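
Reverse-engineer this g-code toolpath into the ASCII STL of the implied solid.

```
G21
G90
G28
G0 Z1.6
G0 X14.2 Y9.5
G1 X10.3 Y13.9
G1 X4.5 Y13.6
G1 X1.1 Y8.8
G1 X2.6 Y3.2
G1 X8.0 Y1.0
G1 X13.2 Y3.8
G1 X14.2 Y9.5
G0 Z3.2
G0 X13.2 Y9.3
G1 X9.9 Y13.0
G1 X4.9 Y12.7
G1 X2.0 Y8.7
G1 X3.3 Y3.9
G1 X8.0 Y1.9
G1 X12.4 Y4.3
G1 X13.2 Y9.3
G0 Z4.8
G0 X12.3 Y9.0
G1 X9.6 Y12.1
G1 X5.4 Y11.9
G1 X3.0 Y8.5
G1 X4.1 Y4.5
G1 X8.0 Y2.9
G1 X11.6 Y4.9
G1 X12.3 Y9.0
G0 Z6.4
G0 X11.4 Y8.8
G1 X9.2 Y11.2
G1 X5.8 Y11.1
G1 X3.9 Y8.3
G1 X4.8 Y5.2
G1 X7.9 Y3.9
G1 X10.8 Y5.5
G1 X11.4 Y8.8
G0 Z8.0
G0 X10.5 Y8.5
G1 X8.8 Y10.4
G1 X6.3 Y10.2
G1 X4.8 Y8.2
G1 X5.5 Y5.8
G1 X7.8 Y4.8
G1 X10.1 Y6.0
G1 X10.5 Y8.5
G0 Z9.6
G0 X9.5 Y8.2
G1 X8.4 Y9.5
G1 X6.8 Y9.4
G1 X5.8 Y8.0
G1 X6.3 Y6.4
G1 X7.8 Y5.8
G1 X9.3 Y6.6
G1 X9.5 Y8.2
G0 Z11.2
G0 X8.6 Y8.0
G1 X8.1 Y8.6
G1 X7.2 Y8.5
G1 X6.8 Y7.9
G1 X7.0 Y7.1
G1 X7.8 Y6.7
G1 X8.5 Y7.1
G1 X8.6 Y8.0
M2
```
solid part
  facet normal 0.0000 0.0000 -1.0000
    outer loop
      vertex 4.0 14.4 0.0
      vertex 10.7 14.8 0.0
      vertex 15.1 9.8 0.0
    endloop
  endfacet
  facet normal 0.0000 0.0000 -1.0000
    outer loop
      vertex 0.1 9.0 0.0
      vertex 4.0 14.4 0.0
      vertex 15.1 9.8 0.0
    endloop
  endfacet
  facet normal 0.0000 0.0000 -1.0000
    outer loop
      vertex 1.9 2.6 0.0
      vertex 0.1 9.0 0.0
      vertex 15.1 9.8 0.0
    endloop
  endfacet
  facet normal 0.0000 0.0000 -1.0000
    outer loop
      vertex 8.1 0.0 0.0
      vertex 1.9 2.6 0.0
      vertex 15.1 9.8 0.0
    endloop
  endfacet
  facet normal 0.0000 0.0000 -1.0000
    outer loop
      vertex 14.0 3.2 0.0
      vertex 8.1 0.0 0.0
      vertex 15.1 9.8 0.0
    endloop
  endfacet
  facet normal 0.6599 0.5807 0.4768
    outer loop
      vertex 15.1 9.8 0.0
      vertex 10.7 14.8 0.0
      vertex 7.7 7.7 12.8
    endloop
  endfacet
  facet normal -0.0524 0.8784 0.4750
    outer loop
      vertex 10.7 14.8 0.0
      vertex 4.0 14.4 0.0
      vertex 7.7 7.7 12.8
    endloop
  endfacet
  facet normal -0.7131 0.5150 0.4757
    outer loop
      vertex 4.0 14.4 0.0
      vertex 0.1 9.0 0.0
      vertex 7.7 7.7 12.8
    endloop
  endfacet
  facet normal -0.8456 -0.2378 0.4779
    outer loop
      vertex 0.1 9.0 0.0
      vertex 1.9 2.6 0.0
      vertex 7.7 7.7 12.8
    endloop
  endfacet
  facet normal -0.3399 -0.8105 0.4770
    outer loop
      vertex 1.9 2.6 0.0
      vertex 8.1 0.0 0.0
      vertex 7.7 7.7 12.8
    endloop
  endfacet
  facet normal 0.4189 -0.7723 0.4777
    outer loop
      vertex 8.1 0.0 0.0
      vertex 14.0 3.2 0.0
      vertex 7.7 7.7 12.8
    endloop
  endfacet
  facet normal 0.8667 -0.1445 0.4774
    outer loop
      vertex 14.0 3.2 0.0
      vertex 15.1 9.8 0.0
      vertex 7.7 7.7 12.8
    endloop
  endfacet
endsolid part

The G0 Z moves step by Δz≈1.6 mm. The G1 loops shrink linearly with z, so the solid tapers from its base footprint up to z≈12.8. Closing with a flat bottom cap and the tapered top and triangulating gives 12 facets — a regular 7-sided pyramid, base circumscribed radius ≈ 7.7 mm, apex at z ≈ 12.8 mm.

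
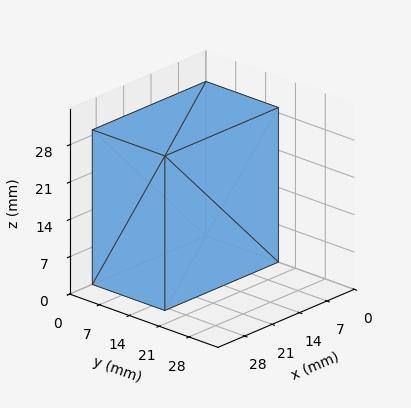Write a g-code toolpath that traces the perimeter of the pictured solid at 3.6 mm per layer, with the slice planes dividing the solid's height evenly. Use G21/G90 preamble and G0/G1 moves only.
Reading the render: the shape is a rectangular box, roughly 29 × 17 mm footprint and 29 mm tall (dimensions read to the nearest mm from the axis ticks). For the g-code, the solid's height is divided into equal slices at the stated Δz and each level perimeter traced with G1 moves after a G0 lift.

; perimeter-only toolpath
G21 ; units = mm
G90 ; absolute positioning
G28 ; home
; layer 1
G0 Z3.6
G0 X0.0 Y0.0
G1 X29.0 Y0.0
G1 X29.0 Y17.0
G1 X0.0 Y17.0
G1 X0.0 Y0.0
; layer 2
G0 Z7.2
G0 X0.0 Y0.0
G1 X29.0 Y0.0
G1 X29.0 Y17.0
G1 X0.0 Y17.0
G1 X0.0 Y0.0
; layer 3
G0 Z10.9
G0 X0.0 Y0.0
G1 X29.0 Y0.0
G1 X29.0 Y17.0
G1 X0.0 Y17.0
G1 X0.0 Y0.0
; layer 4
G0 Z14.5
G0 X0.0 Y0.0
G1 X29.0 Y0.0
G1 X29.0 Y17.0
G1 X0.0 Y17.0
G1 X0.0 Y0.0
; layer 5
G0 Z18.1
G0 X0.0 Y0.0
G1 X29.0 Y0.0
G1 X29.0 Y17.0
G1 X0.0 Y17.0
G1 X0.0 Y0.0
; layer 6
G0 Z21.8
G0 X0.0 Y0.0
G1 X29.0 Y0.0
G1 X29.0 Y17.0
G1 X0.0 Y17.0
G1 X0.0 Y0.0
; layer 7
G0 Z25.4
G0 X0.0 Y0.0
G1 X29.0 Y0.0
G1 X29.0 Y17.0
G1 X0.0 Y17.0
G1 X0.0 Y0.0
; layer 8
G0 Z29.0
G0 X0.0 Y0.0
G1 X29.0 Y0.0
G1 X29.0 Y17.0
G1 X0.0 Y17.0
G1 X0.0 Y0.0
M2 ; end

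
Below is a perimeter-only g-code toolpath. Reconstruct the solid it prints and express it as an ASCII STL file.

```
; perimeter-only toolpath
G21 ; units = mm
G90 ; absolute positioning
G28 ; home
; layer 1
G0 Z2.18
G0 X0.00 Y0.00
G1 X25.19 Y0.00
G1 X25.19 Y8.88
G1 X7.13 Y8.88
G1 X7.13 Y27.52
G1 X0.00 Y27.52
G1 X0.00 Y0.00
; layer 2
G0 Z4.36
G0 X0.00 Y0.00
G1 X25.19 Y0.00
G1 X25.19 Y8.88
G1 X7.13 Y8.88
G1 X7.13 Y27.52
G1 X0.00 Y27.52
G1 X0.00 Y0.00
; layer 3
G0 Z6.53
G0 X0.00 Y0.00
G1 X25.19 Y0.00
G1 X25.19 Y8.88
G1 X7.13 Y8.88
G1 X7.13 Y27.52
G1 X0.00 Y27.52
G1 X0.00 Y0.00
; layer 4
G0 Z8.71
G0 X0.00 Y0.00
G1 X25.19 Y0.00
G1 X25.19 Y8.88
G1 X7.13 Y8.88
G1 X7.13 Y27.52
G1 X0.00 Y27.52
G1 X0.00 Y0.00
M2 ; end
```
solid part
  facet normal 0.0000 0.0000 -1.0000
    outer loop
      vertex 25.19 8.88 0.00
      vertex 25.19 0.00 0.00
      vertex 0.00 0.00 0.00
    endloop
  endfacet
  facet normal 0.0000 0.0000 -1.0000
    outer loop
      vertex 7.13 8.88 0.00
      vertex 25.19 8.88 0.00
      vertex 0.00 0.00 0.00
    endloop
  endfacet
  facet normal 0.0000 0.0000 -1.0000
    outer loop
      vertex 7.13 27.52 0.00
      vertex 7.13 8.88 0.00
      vertex 0.00 0.00 0.00
    endloop
  endfacet
  facet normal 0.0000 0.0000 -1.0000
    outer loop
      vertex 0.00 27.52 0.00
      vertex 7.13 27.52 0.00
      vertex 0.00 0.00 0.00
    endloop
  endfacet
  facet normal 0.0000 0.0000 1.0000
    outer loop
      vertex 0.00 0.00 8.71
      vertex 25.19 0.00 8.71
      vertex 25.19 8.88 8.71
    endloop
  endfacet
  facet normal 0.0000 0.0000 1.0000
    outer loop
      vertex 0.00 0.00 8.71
      vertex 25.19 8.88 8.71
      vertex 7.13 8.88 8.71
    endloop
  endfacet
  facet normal 0.0000 0.0000 1.0000
    outer loop
      vertex 0.00 0.00 8.71
      vertex 7.13 8.88 8.71
      vertex 7.13 27.52 8.71
    endloop
  endfacet
  facet normal 0.0000 0.0000 1.0000
    outer loop
      vertex 0.00 0.00 8.71
      vertex 7.13 27.52 8.71
      vertex 0.00 27.52 8.71
    endloop
  endfacet
  facet normal 0.0000 -1.0000 0.0000
    outer loop
      vertex 0.00 0.00 0.00
      vertex 25.19 0.00 0.00
      vertex 25.19 0.00 8.71
    endloop
  endfacet
  facet normal 0.0000 -1.0000 0.0000
    outer loop
      vertex 0.00 0.00 0.00
      vertex 25.19 0.00 8.71
      vertex 0.00 0.00 8.71
    endloop
  endfacet
  facet normal 1.0000 0.0000 0.0000
    outer loop
      vertex 25.19 0.00 0.00
      vertex 25.19 8.88 0.00
      vertex 25.19 8.88 8.71
    endloop
  endfacet
  facet normal 1.0000 0.0000 0.0000
    outer loop
      vertex 25.19 0.00 0.00
      vertex 25.19 8.88 8.71
      vertex 25.19 0.00 8.71
    endloop
  endfacet
  facet normal 0.0000 1.0000 0.0000
    outer loop
      vertex 25.19 8.88 0.00
      vertex 7.13 8.88 0.00
      vertex 7.13 8.88 8.71
    endloop
  endfacet
  facet normal 0.0000 1.0000 0.0000
    outer loop
      vertex 25.19 8.88 0.00
      vertex 7.13 8.88 8.71
      vertex 25.19 8.88 8.71
    endloop
  endfacet
  facet normal 1.0000 0.0000 0.0000
    outer loop
      vertex 7.13 8.88 0.00
      vertex 7.13 27.52 0.00
      vertex 7.13 27.52 8.71
    endloop
  endfacet
  facet normal 1.0000 0.0000 0.0000
    outer loop
      vertex 7.13 8.88 0.00
      vertex 7.13 27.52 8.71
      vertex 7.13 8.88 8.71
    endloop
  endfacet
  facet normal 0.0000 1.0000 0.0000
    outer loop
      vertex 7.13 27.52 0.00
      vertex 0.00 27.52 0.00
      vertex 0.00 27.52 8.71
    endloop
  endfacet
  facet normal 0.0000 1.0000 0.0000
    outer loop
      vertex 7.13 27.52 0.00
      vertex 0.00 27.52 8.71
      vertex 7.13 27.52 8.71
    endloop
  endfacet
  facet normal -1.0000 0.0000 0.0000
    outer loop
      vertex 0.00 27.52 0.00
      vertex 0.00 0.00 0.00
      vertex 0.00 0.00 8.71
    endloop
  endfacet
  facet normal -1.0000 0.0000 0.0000
    outer loop
      vertex 0.00 27.52 0.00
      vertex 0.00 0.00 8.71
      vertex 0.00 27.52 8.71
    endloop
  endfacet
endsolid part

The G0 Z moves step by Δz≈2.18 mm. Every layer's G1 loop is the same polygon, so the solid is a straight extrusion of it from z=0 to z≈8.71. Closing with flat bottom and top caps and triangulating gives 20 facets — an L-shaped prism: outer 25.2 × 27.5 mm, arm thicknesses ≈ 8.88 mm (horizontal) and 7.13 mm (vertical), extruded 8.71 mm in z.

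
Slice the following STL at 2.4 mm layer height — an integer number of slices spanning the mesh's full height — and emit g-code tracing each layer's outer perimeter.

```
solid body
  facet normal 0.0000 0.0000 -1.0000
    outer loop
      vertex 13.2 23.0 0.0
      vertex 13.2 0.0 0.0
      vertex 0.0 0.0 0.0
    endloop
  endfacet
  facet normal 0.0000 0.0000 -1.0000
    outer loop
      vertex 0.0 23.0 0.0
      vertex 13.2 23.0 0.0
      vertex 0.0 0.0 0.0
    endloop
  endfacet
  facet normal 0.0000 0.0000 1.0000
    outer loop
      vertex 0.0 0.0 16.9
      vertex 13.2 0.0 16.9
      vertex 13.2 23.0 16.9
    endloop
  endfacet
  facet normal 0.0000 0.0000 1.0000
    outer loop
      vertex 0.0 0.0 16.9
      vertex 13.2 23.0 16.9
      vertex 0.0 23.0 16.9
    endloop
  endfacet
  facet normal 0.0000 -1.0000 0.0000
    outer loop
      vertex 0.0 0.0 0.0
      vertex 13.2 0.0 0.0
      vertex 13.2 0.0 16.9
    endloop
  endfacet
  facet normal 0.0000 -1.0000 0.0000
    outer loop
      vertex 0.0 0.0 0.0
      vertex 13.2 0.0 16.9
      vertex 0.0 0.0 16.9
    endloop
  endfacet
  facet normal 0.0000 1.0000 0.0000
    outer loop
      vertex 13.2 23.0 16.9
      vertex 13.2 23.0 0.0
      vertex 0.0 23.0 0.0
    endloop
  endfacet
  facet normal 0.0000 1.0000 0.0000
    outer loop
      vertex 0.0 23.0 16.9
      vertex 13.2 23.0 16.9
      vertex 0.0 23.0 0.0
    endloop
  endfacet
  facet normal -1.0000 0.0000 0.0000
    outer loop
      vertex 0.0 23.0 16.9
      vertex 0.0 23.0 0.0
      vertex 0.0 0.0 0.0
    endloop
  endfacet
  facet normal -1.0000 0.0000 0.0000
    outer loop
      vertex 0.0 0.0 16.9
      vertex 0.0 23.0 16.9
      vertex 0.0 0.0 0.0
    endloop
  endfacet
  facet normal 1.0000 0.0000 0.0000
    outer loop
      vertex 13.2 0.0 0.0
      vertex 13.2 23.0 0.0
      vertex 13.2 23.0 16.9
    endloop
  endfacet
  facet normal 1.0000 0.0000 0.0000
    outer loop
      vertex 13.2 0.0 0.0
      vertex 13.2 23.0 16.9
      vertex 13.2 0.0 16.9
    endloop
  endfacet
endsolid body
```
; perimeter-only toolpath
G21 ; units = mm
G90 ; absolute positioning
G28 ; home
; layer 1
G0 Z2.4
G0 X0.0 Y0.0
G1 X13.2 Y0.0
G1 X13.2 Y23.0
G1 X0.0 Y23.0
G1 X0.0 Y0.0
; layer 2
G0 Z4.8
G0 X0.0 Y0.0
G1 X13.2 Y0.0
G1 X13.2 Y23.0
G1 X0.0 Y23.0
G1 X0.0 Y0.0
; layer 3
G0 Z7.2
G0 X0.0 Y0.0
G1 X13.2 Y0.0
G1 X13.2 Y23.0
G1 X0.0 Y23.0
G1 X0.0 Y0.0
; layer 4
G0 Z9.7
G0 X0.0 Y0.0
G1 X13.2 Y0.0
G1 X13.2 Y23.0
G1 X0.0 Y23.0
G1 X0.0 Y0.0
; layer 5
G0 Z12.1
G0 X0.0 Y0.0
G1 X13.2 Y0.0
G1 X13.2 Y23.0
G1 X0.0 Y23.0
G1 X0.0 Y0.0
; layer 6
G0 Z14.5
G0 X0.0 Y0.0
G1 X13.2 Y0.0
G1 X13.2 Y23.0
G1 X0.0 Y23.0
G1 X0.0 Y0.0
; layer 7
G0 Z16.9
G0 X0.0 Y0.0
G1 X13.2 Y0.0
G1 X13.2 Y23.0
G1 X0.0 Y23.0
G1 X0.0 Y0.0
M2 ; end

The solid is a rectangular box, roughly 13.2 × 23 mm footprint and 16.9 mm tall. Slicing at Δz = 2.4 mm — 7 equal slices spanning the solid's height, so layer i sits at z = i·h/7 — gives 7 non-empty perimeters. Each is a 4-segment closed polygon; G0 lifts to the layer z and rapids to the start vertex, then G1 traces the edges.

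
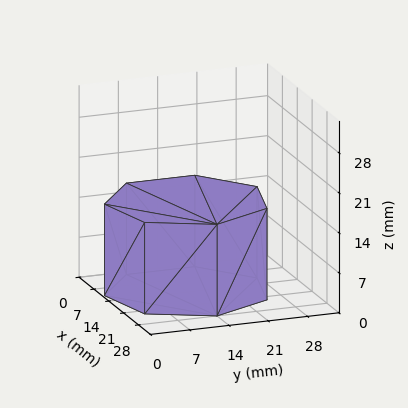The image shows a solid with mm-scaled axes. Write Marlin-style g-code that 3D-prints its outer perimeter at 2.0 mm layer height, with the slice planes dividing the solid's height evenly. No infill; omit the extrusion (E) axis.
Reading the render: the shape is a regular 7-sided prism (a cylinder approximated with 7 flat sides), circumscribed radius ≈ 14 mm, height ≈ 16 mm (dimensions read to the nearest mm from the axis ticks). For the g-code, the solid's height is divided into equal slices at the stated Δz and each level perimeter traced with G1 moves after a G0 lift.

; perimeter-only toolpath
G21 ; units = mm
G90 ; absolute positioning
G28 ; home
; layer 1
G0 Z2.0
G0 X28.0 Y14.0
G1 X22.7 Y24.9
G1 X10.9 Y27.6
G1 X1.4 Y20.1
G1 X1.4 Y7.9
G1 X10.9 Y0.4
G1 X22.7 Y3.1
G1 X28.0 Y14.0
; layer 2
G0 Z4.0
G0 X28.0 Y14.0
G1 X22.7 Y24.9
G1 X10.9 Y27.6
G1 X1.4 Y20.1
G1 X1.4 Y7.9
G1 X10.9 Y0.4
G1 X22.7 Y3.1
G1 X28.0 Y14.0
; layer 3
G0 Z6.0
G0 X28.0 Y14.0
G1 X22.7 Y24.9
G1 X10.9 Y27.6
G1 X1.4 Y20.1
G1 X1.4 Y7.9
G1 X10.9 Y0.4
G1 X22.7 Y3.1
G1 X28.0 Y14.0
; layer 4
G0 Z8.0
G0 X28.0 Y14.0
G1 X22.7 Y24.9
G1 X10.9 Y27.6
G1 X1.4 Y20.1
G1 X1.4 Y7.9
G1 X10.9 Y0.4
G1 X22.7 Y3.1
G1 X28.0 Y14.0
; layer 5
G0 Z10.0
G0 X28.0 Y14.0
G1 X22.7 Y24.9
G1 X10.9 Y27.6
G1 X1.4 Y20.1
G1 X1.4 Y7.9
G1 X10.9 Y0.4
G1 X22.7 Y3.1
G1 X28.0 Y14.0
; layer 6
G0 Z12.0
G0 X28.0 Y14.0
G1 X22.7 Y24.9
G1 X10.9 Y27.6
G1 X1.4 Y20.1
G1 X1.4 Y7.9
G1 X10.9 Y0.4
G1 X22.7 Y3.1
G1 X28.0 Y14.0
; layer 7
G0 Z14.0
G0 X28.0 Y14.0
G1 X22.7 Y24.9
G1 X10.9 Y27.6
G1 X1.4 Y20.1
G1 X1.4 Y7.9
G1 X10.9 Y0.4
G1 X22.7 Y3.1
G1 X28.0 Y14.0
; layer 8
G0 Z16.0
G0 X28.0 Y14.0
G1 X22.7 Y24.9
G1 X10.9 Y27.6
G1 X1.4 Y20.1
G1 X1.4 Y7.9
G1 X10.9 Y0.4
G1 X22.7 Y3.1
G1 X28.0 Y14.0
M2 ; end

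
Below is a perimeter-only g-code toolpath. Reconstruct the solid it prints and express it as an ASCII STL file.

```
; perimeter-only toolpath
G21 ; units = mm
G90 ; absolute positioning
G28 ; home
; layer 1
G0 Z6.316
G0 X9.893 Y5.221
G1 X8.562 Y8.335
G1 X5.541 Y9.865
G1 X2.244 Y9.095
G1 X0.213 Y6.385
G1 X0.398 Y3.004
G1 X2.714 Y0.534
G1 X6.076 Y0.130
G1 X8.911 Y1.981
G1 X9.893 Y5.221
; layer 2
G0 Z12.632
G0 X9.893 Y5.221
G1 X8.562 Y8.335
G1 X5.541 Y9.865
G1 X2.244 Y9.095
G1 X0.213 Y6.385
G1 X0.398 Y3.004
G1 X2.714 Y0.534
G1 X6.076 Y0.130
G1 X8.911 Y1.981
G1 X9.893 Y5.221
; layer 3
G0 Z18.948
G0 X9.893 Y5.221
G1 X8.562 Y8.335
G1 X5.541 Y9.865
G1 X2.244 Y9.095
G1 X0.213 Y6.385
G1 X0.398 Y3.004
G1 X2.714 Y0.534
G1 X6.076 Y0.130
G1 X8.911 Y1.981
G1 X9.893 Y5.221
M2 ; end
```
solid part
  facet normal 0.0000 0.0000 -1.0000
    outer loop
      vertex 5.541 9.865 0.000
      vertex 8.562 8.335 0.000
      vertex 9.893 5.221 0.000
    endloop
  endfacet
  facet normal 0.0000 0.0000 -1.0000
    outer loop
      vertex 2.244 9.095 0.000
      vertex 5.541 9.865 0.000
      vertex 9.893 5.221 0.000
    endloop
  endfacet
  facet normal 0.0000 0.0000 -1.0000
    outer loop
      vertex 0.213 6.385 0.000
      vertex 2.244 9.095 0.000
      vertex 9.893 5.221 0.000
    endloop
  endfacet
  facet normal 0.0000 0.0000 -1.0000
    outer loop
      vertex 0.398 3.004 0.000
      vertex 0.213 6.385 0.000
      vertex 9.893 5.221 0.000
    endloop
  endfacet
  facet normal 0.0000 0.0000 -1.0000
    outer loop
      vertex 2.714 0.534 0.000
      vertex 0.398 3.004 0.000
      vertex 9.893 5.221 0.000
    endloop
  endfacet
  facet normal 0.0000 0.0000 -1.0000
    outer loop
      vertex 6.076 0.130 0.000
      vertex 2.714 0.534 0.000
      vertex 9.893 5.221 0.000
    endloop
  endfacet
  facet normal 0.0000 0.0000 -1.0000
    outer loop
      vertex 8.911 1.981 0.000
      vertex 6.076 0.130 0.000
      vertex 9.893 5.221 0.000
    endloop
  endfacet
  facet normal 0.0000 0.0000 1.0000
    outer loop
      vertex 9.893 5.221 18.948
      vertex 8.562 8.335 18.948
      vertex 5.541 9.865 18.948
    endloop
  endfacet
  facet normal 0.0000 0.0000 1.0000
    outer loop
      vertex 9.893 5.221 18.948
      vertex 5.541 9.865 18.948
      vertex 2.244 9.095 18.948
    endloop
  endfacet
  facet normal 0.0000 0.0000 1.0000
    outer loop
      vertex 9.893 5.221 18.948
      vertex 2.244 9.095 18.948
      vertex 0.213 6.385 18.948
    endloop
  endfacet
  facet normal 0.0000 0.0000 1.0000
    outer loop
      vertex 9.893 5.221 18.948
      vertex 0.213 6.385 18.948
      vertex 0.398 3.004 18.948
    endloop
  endfacet
  facet normal 0.0000 0.0000 1.0000
    outer loop
      vertex 9.893 5.221 18.948
      vertex 0.398 3.004 18.948
      vertex 2.714 0.534 18.948
    endloop
  endfacet
  facet normal 0.0000 0.0000 1.0000
    outer loop
      vertex 9.893 5.221 18.948
      vertex 2.714 0.534 18.948
      vertex 6.076 0.130 18.948
    endloop
  endfacet
  facet normal 0.0000 0.0000 1.0000
    outer loop
      vertex 9.893 5.221 18.948
      vertex 6.076 0.130 18.948
      vertex 8.911 1.981 18.948
    endloop
  endfacet
  facet normal 0.9195 0.3930 0.0000
    outer loop
      vertex 9.893 5.221 0.000
      vertex 8.562 8.335 0.000
      vertex 8.562 8.335 18.948
    endloop
  endfacet
  facet normal 0.9195 0.3930 0.0000
    outer loop
      vertex 9.893 5.221 0.000
      vertex 8.562 8.335 18.948
      vertex 9.893 5.221 18.948
    endloop
  endfacet
  facet normal 0.4518 0.8921 0.0000
    outer loop
      vertex 8.562 8.335 0.000
      vertex 5.541 9.865 0.000
      vertex 5.541 9.865 18.948
    endloop
  endfacet
  facet normal 0.4518 0.8921 0.0000
    outer loop
      vertex 8.562 8.335 0.000
      vertex 5.541 9.865 18.948
      vertex 8.562 8.335 18.948
    endloop
  endfacet
  facet normal -0.2274 0.9738 0.0000
    outer loop
      vertex 5.541 9.865 0.000
      vertex 2.244 9.095 0.000
      vertex 2.244 9.095 18.948
    endloop
  endfacet
  facet normal -0.2274 0.9738 0.0000
    outer loop
      vertex 5.541 9.865 0.000
      vertex 2.244 9.095 18.948
      vertex 5.541 9.865 18.948
    endloop
  endfacet
  facet normal -0.8002 0.5997 0.0000
    outer loop
      vertex 2.244 9.095 0.000
      vertex 0.213 6.385 0.000
      vertex 0.213 6.385 18.948
    endloop
  endfacet
  facet normal -0.8002 0.5997 0.0000
    outer loop
      vertex 2.244 9.095 0.000
      vertex 0.213 6.385 18.948
      vertex 2.244 9.095 18.948
    endloop
  endfacet
  facet normal -0.9985 -0.0546 0.0000
    outer loop
      vertex 0.213 6.385 0.000
      vertex 0.398 3.004 0.000
      vertex 0.398 3.004 18.948
    endloop
  endfacet
  facet normal -0.9985 -0.0546 0.0000
    outer loop
      vertex 0.213 6.385 0.000
      vertex 0.398 3.004 18.948
      vertex 0.213 6.385 18.948
    endloop
  endfacet
  facet normal -0.7295 -0.6840 0.0000
    outer loop
      vertex 0.398 3.004 0.000
      vertex 2.714 0.534 0.000
      vertex 2.714 0.534 18.948
    endloop
  endfacet
  facet normal -0.7295 -0.6840 0.0000
    outer loop
      vertex 0.398 3.004 0.000
      vertex 2.714 0.534 18.948
      vertex 0.398 3.004 18.948
    endloop
  endfacet
  facet normal -0.1193 -0.9929 0.0000
    outer loop
      vertex 2.714 0.534 0.000
      vertex 6.076 0.130 0.000
      vertex 6.076 0.130 18.948
    endloop
  endfacet
  facet normal -0.1193 -0.9929 0.0000
    outer loop
      vertex 2.714 0.534 0.000
      vertex 6.076 0.130 18.948
      vertex 2.714 0.534 18.948
    endloop
  endfacet
  facet normal 0.5467 -0.8373 0.0000
    outer loop
      vertex 6.076 0.130 0.000
      vertex 8.911 1.981 0.000
      vertex 8.911 1.981 18.948
    endloop
  endfacet
  facet normal 0.5467 -0.8373 0.0000
    outer loop
      vertex 6.076 0.130 0.000
      vertex 8.911 1.981 18.948
      vertex 6.076 0.130 18.948
    endloop
  endfacet
  facet normal 0.9570 -0.2901 0.0000
    outer loop
      vertex 8.911 1.981 0.000
      vertex 9.893 5.221 0.000
      vertex 9.893 5.221 18.948
    endloop
  endfacet
  facet normal 0.9570 -0.2901 0.0000
    outer loop
      vertex 8.911 1.981 0.000
      vertex 9.893 5.221 18.948
      vertex 8.911 1.981 18.948
    endloop
  endfacet
endsolid part

The G0 Z moves step by Δz≈6.316 mm. Every layer's G1 loop is the same polygon, so the solid is a straight extrusion of it from z=0 to z≈18.9. Closing with flat bottom and top caps and triangulating gives 32 facets — a regular 9-sided prism (a cylinder approximated with 9 flat sides), circumscribed radius ≈ 4.95 mm, height ≈ 18.9 mm.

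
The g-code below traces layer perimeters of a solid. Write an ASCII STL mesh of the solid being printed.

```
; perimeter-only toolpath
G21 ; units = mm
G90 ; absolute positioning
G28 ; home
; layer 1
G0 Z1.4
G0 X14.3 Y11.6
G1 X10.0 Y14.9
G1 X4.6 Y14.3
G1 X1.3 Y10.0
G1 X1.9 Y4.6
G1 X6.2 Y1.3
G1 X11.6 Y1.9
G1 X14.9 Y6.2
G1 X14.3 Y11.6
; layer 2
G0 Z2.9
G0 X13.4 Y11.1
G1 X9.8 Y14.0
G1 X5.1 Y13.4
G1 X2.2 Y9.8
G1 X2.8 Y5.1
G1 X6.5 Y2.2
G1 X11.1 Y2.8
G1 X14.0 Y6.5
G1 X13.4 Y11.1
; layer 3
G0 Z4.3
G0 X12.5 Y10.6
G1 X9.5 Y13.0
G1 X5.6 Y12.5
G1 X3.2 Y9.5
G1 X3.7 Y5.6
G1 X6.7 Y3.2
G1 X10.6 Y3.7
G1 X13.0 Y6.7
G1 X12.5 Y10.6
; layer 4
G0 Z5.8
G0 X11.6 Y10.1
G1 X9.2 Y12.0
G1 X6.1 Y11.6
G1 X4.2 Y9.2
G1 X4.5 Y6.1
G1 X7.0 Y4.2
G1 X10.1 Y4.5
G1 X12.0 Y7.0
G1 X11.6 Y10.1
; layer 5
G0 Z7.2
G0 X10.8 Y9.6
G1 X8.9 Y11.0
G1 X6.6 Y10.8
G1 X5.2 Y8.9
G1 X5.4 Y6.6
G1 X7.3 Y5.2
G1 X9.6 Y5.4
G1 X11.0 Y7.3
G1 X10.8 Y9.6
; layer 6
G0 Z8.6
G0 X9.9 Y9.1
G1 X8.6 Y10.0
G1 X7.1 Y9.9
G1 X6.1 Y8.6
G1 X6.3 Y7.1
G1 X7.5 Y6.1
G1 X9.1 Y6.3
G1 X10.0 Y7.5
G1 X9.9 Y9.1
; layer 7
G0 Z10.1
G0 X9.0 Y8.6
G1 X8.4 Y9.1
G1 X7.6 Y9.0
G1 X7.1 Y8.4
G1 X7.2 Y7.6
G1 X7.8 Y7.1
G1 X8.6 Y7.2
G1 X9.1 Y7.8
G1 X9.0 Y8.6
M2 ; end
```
solid part
  facet normal 0.0000 0.0000 -1.0000
    outer loop
      vertex 4.1 15.2 0.0
      vertex 10.3 15.9 0.0
      vertex 15.2 12.1 0.0
    endloop
  endfacet
  facet normal 0.0000 0.0000 -1.0000
    outer loop
      vertex 0.3 10.3 0.0
      vertex 4.1 15.2 0.0
      vertex 15.2 12.1 0.0
    endloop
  endfacet
  facet normal 0.0000 0.0000 -1.0000
    outer loop
      vertex 1.0 4.1 0.0
      vertex 0.3 10.3 0.0
      vertex 15.2 12.1 0.0
    endloop
  endfacet
  facet normal 0.0000 0.0000 -1.0000
    outer loop
      vertex 5.9 0.3 0.0
      vertex 1.0 4.1 0.0
      vertex 15.2 12.1 0.0
    endloop
  endfacet
  facet normal 0.0000 0.0000 -1.0000
    outer loop
      vertex 12.1 1.0 0.0
      vertex 5.9 0.3 0.0
      vertex 15.2 12.1 0.0
    endloop
  endfacet
  facet normal 0.0000 0.0000 -1.0000
    outer loop
      vertex 15.9 5.9 0.0
      vertex 12.1 1.0 0.0
      vertex 15.2 12.1 0.0
    endloop
  endfacet
  facet normal 0.5131 0.6616 0.5469
    outer loop
      vertex 15.2 12.1 0.0
      vertex 10.3 15.9 0.0
      vertex 8.1 8.1 11.5
    endloop
  endfacet
  facet normal -0.0940 0.8322 0.5465
    outer loop
      vertex 10.3 15.9 0.0
      vertex 4.1 15.2 0.0
      vertex 8.1 8.1 11.5
    endloop
  endfacet
  facet normal -0.6616 0.5131 0.5469
    outer loop
      vertex 4.1 15.2 0.0
      vertex 0.3 10.3 0.0
      vertex 8.1 8.1 11.5
    endloop
  endfacet
  facet normal -0.8322 -0.0940 0.5465
    outer loop
      vertex 0.3 10.3 0.0
      vertex 1.0 4.1 0.0
      vertex 8.1 8.1 11.5
    endloop
  endfacet
  facet normal -0.5131 -0.6616 0.5469
    outer loop
      vertex 1.0 4.1 0.0
      vertex 5.9 0.3 0.0
      vertex 8.1 8.1 11.5
    endloop
  endfacet
  facet normal 0.0940 -0.8322 0.5465
    outer loop
      vertex 5.9 0.3 0.0
      vertex 12.1 1.0 0.0
      vertex 8.1 8.1 11.5
    endloop
  endfacet
  facet normal 0.6616 -0.5131 0.5469
    outer loop
      vertex 12.1 1.0 0.0
      vertex 15.9 5.9 0.0
      vertex 8.1 8.1 11.5
    endloop
  endfacet
  facet normal 0.8322 0.0940 0.5465
    outer loop
      vertex 15.9 5.9 0.0
      vertex 15.2 12.1 0.0
      vertex 8.1 8.1 11.5
    endloop
  endfacet
endsolid part

The G0 Z moves step by Δz≈1.4 mm. The G1 loops shrink linearly with z, so the solid tapers from its base footprint up to z≈11.5. Closing with a flat bottom cap and the tapered top and triangulating gives 14 facets — a regular 8-sided pyramid, base circumscribed radius ≈ 8.1 mm, apex at z ≈ 11.5 mm.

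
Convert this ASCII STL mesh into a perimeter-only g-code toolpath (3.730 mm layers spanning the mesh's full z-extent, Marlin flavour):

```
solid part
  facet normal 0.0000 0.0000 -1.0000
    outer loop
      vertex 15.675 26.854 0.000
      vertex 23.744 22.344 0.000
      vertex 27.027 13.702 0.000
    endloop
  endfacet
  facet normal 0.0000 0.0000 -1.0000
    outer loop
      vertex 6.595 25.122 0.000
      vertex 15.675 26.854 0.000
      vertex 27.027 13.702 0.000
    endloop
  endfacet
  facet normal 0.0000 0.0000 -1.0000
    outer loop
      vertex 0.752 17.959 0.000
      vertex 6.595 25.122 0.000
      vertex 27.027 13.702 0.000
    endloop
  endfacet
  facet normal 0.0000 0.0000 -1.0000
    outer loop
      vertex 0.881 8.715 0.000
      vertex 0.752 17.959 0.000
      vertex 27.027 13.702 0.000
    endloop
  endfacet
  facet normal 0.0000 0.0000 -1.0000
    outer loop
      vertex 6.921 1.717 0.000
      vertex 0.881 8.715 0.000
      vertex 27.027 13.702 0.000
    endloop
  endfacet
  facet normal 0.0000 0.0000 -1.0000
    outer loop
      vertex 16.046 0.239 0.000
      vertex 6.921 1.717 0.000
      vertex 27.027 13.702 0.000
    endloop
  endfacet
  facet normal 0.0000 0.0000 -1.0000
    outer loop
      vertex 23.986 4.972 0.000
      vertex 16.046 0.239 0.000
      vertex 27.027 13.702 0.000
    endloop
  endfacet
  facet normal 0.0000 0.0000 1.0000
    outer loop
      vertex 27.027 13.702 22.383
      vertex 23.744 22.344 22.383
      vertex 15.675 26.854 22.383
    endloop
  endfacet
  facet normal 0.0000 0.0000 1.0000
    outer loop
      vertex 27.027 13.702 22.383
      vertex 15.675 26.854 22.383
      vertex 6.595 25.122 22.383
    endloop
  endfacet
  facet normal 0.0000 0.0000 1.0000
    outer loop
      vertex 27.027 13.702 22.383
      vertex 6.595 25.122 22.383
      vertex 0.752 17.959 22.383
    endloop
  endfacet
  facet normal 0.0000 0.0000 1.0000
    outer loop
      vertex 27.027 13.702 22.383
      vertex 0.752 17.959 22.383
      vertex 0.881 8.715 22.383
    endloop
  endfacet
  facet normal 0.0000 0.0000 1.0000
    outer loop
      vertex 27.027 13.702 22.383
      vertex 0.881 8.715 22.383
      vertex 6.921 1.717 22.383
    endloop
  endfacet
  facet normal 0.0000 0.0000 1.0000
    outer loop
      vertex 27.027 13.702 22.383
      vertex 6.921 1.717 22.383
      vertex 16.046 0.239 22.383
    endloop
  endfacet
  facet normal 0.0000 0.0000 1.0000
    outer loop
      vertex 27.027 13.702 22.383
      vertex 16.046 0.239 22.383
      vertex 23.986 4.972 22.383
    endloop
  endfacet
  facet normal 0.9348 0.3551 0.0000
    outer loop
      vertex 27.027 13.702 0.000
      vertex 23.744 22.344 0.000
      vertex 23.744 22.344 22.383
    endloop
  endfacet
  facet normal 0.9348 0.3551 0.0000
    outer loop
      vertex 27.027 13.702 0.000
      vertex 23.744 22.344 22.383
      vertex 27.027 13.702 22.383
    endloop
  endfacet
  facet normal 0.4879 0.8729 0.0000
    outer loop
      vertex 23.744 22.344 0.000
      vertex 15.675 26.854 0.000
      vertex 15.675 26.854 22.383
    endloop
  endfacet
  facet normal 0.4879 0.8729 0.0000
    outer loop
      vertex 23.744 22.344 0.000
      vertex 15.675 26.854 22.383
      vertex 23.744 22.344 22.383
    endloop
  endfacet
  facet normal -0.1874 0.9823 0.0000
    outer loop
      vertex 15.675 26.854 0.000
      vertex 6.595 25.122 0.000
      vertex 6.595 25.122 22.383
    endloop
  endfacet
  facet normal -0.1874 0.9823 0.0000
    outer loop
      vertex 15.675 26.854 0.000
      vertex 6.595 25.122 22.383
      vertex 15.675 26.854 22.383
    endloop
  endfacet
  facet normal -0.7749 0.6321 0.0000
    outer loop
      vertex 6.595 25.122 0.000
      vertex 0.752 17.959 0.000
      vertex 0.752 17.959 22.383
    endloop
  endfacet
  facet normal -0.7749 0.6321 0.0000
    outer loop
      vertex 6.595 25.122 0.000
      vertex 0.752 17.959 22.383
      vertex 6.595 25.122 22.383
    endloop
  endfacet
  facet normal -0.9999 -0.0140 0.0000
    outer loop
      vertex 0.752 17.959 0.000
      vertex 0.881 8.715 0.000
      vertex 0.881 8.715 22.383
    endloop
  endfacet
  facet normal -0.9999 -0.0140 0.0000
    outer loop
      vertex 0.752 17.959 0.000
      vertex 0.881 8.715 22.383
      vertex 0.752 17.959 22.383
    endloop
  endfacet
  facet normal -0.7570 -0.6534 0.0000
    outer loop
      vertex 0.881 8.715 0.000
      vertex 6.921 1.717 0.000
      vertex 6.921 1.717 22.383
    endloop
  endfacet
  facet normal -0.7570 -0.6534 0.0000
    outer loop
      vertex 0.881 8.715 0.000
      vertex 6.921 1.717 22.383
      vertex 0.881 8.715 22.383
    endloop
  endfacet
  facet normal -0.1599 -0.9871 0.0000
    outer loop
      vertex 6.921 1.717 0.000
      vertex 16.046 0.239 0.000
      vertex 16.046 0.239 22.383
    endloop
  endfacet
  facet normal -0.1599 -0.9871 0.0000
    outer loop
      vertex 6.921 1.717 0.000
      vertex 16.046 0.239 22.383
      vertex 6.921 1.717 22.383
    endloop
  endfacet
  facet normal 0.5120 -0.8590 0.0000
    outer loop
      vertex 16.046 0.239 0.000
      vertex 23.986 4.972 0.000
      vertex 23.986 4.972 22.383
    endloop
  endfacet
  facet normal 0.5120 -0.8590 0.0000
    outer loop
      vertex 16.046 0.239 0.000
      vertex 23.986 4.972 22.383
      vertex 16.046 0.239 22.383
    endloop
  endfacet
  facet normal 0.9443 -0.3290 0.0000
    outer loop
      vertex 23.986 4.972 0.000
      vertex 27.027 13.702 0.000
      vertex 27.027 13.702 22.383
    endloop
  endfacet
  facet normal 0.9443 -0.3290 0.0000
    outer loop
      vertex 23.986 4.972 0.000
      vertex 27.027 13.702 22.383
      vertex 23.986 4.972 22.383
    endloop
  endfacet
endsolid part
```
; perimeter-only toolpath
G21 ; units = mm
G90 ; absolute positioning
G28 ; home
; layer 1
G0 Z3.730
G0 X27.027 Y13.702
G1 X23.744 Y22.344
G1 X15.675 Y26.854
G1 X6.595 Y25.122
G1 X0.752 Y17.959
G1 X0.881 Y8.715
G1 X6.921 Y1.717
G1 X16.046 Y0.239
G1 X23.986 Y4.972
G1 X27.027 Y13.702
; layer 2
G0 Z7.461
G0 X27.027 Y13.702
G1 X23.744 Y22.344
G1 X15.675 Y26.854
G1 X6.595 Y25.122
G1 X0.752 Y17.959
G1 X0.881 Y8.715
G1 X6.921 Y1.717
G1 X16.046 Y0.239
G1 X23.986 Y4.972
G1 X27.027 Y13.702
; layer 3
G0 Z11.191
G0 X27.027 Y13.702
G1 X23.744 Y22.344
G1 X15.675 Y26.854
G1 X6.595 Y25.122
G1 X0.752 Y17.959
G1 X0.881 Y8.715
G1 X6.921 Y1.717
G1 X16.046 Y0.239
G1 X23.986 Y4.972
G1 X27.027 Y13.702
; layer 4
G0 Z14.922
G0 X27.027 Y13.702
G1 X23.744 Y22.344
G1 X15.675 Y26.854
G1 X6.595 Y25.122
G1 X0.752 Y17.959
G1 X0.881 Y8.715
G1 X6.921 Y1.717
G1 X16.046 Y0.239
G1 X23.986 Y4.972
G1 X27.027 Y13.702
; layer 5
G0 Z18.652
G0 X27.027 Y13.702
G1 X23.744 Y22.344
G1 X15.675 Y26.854
G1 X6.595 Y25.122
G1 X0.752 Y17.959
G1 X0.881 Y8.715
G1 X6.921 Y1.717
G1 X16.046 Y0.239
G1 X23.986 Y4.972
G1 X27.027 Y13.702
; layer 6
G0 Z22.383
G0 X27.027 Y13.702
G1 X23.744 Y22.344
G1 X15.675 Y26.854
G1 X6.595 Y25.122
G1 X0.752 Y17.959
G1 X0.881 Y8.715
G1 X6.921 Y1.717
G1 X16.046 Y0.239
G1 X23.986 Y4.972
G1 X27.027 Y13.702
M2 ; end

The solid is a regular 9-sided prism (a cylinder approximated with 9 flat sides), circumscribed radius ≈ 13.5 mm, height ≈ 22.4 mm. Slicing at Δz = 3.730 mm — 6 equal slices spanning the solid's height, so layer i sits at z = i·h/6 — gives 6 non-empty perimeters. Each is a 9-segment closed polygon; G0 lifts to the layer z and rapids to the start vertex, then G1 traces the edges.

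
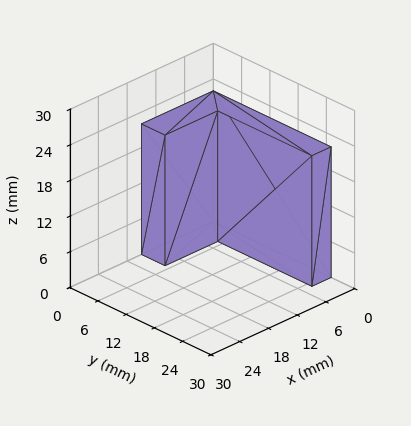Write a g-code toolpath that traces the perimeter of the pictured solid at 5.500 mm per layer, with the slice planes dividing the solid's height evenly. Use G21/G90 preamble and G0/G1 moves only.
Reading the render: the shape is an L-shaped prism: outer 15 × 25 mm, arm thicknesses ≈ 5 mm (horizontal) and 4 mm (vertical), extruded 22 mm in z (dimensions read to the nearest mm from the axis ticks). For the g-code, the solid's height is divided into equal slices at the stated Δz and each level perimeter traced with G1 moves after a G0 lift.

; perimeter-only toolpath
G21 ; units = mm
G90 ; absolute positioning
G28 ; home
; layer 1
G0 Z5.500
G0 X0.000 Y0.000
G1 X15.000 Y0.000
G1 X15.000 Y5.000
G1 X4.000 Y5.000
G1 X4.000 Y25.000
G1 X0.000 Y25.000
G1 X0.000 Y0.000
; layer 2
G0 Z11.000
G0 X0.000 Y0.000
G1 X15.000 Y0.000
G1 X15.000 Y5.000
G1 X4.000 Y5.000
G1 X4.000 Y25.000
G1 X0.000 Y25.000
G1 X0.000 Y0.000
; layer 3
G0 Z16.500
G0 X0.000 Y0.000
G1 X15.000 Y0.000
G1 X15.000 Y5.000
G1 X4.000 Y5.000
G1 X4.000 Y25.000
G1 X0.000 Y25.000
G1 X0.000 Y0.000
; layer 4
G0 Z22.000
G0 X0.000 Y0.000
G1 X15.000 Y0.000
G1 X15.000 Y5.000
G1 X4.000 Y5.000
G1 X4.000 Y25.000
G1 X0.000 Y25.000
G1 X0.000 Y0.000
M2 ; end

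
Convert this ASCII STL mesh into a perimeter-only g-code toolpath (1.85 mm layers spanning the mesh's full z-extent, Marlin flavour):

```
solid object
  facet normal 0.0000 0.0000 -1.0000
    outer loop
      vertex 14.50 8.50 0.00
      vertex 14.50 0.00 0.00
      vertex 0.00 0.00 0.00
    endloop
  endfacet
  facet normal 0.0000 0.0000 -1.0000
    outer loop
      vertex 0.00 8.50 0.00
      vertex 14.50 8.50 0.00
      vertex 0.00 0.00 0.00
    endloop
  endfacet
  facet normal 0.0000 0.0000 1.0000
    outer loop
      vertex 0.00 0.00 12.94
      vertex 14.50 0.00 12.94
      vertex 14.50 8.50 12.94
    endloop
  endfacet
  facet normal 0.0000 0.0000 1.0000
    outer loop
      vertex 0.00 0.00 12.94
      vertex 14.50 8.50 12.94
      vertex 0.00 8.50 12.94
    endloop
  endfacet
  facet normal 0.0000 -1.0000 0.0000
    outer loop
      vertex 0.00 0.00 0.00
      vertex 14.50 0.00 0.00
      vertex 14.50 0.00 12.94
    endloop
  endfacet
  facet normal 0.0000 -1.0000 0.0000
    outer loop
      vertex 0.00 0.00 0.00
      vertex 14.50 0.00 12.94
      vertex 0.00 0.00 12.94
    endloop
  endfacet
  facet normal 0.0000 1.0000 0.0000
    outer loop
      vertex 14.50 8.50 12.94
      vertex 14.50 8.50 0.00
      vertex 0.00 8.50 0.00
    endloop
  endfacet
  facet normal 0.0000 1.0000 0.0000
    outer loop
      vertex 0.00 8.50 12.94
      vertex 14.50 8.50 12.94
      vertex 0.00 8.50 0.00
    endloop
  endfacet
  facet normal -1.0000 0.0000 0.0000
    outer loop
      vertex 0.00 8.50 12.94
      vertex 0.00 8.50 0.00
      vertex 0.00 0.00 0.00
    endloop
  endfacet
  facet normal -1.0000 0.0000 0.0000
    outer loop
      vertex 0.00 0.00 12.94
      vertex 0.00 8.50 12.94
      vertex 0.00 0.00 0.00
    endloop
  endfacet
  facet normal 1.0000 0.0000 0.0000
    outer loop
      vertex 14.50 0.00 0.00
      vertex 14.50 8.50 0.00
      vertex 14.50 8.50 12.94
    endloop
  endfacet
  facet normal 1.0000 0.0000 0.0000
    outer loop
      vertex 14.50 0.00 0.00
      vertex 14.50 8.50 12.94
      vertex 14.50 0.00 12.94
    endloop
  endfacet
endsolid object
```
; perimeter-only toolpath
G21 ; units = mm
G90 ; absolute positioning
G28 ; home
; layer 1
G0 Z1.85
G0 X0.00 Y0.00
G1 X14.50 Y0.00
G1 X14.50 Y8.50
G1 X0.00 Y8.50
G1 X0.00 Y0.00
; layer 2
G0 Z3.70
G0 X0.00 Y0.00
G1 X14.50 Y0.00
G1 X14.50 Y8.50
G1 X0.00 Y8.50
G1 X0.00 Y0.00
; layer 3
G0 Z5.55
G0 X0.00 Y0.00
G1 X14.50 Y0.00
G1 X14.50 Y8.50
G1 X0.00 Y8.50
G1 X0.00 Y0.00
; layer 4
G0 Z7.39
G0 X0.00 Y0.00
G1 X14.50 Y0.00
G1 X14.50 Y8.50
G1 X0.00 Y8.50
G1 X0.00 Y0.00
; layer 5
G0 Z9.24
G0 X0.00 Y0.00
G1 X14.50 Y0.00
G1 X14.50 Y8.50
G1 X0.00 Y8.50
G1 X0.00 Y0.00
; layer 6
G0 Z11.09
G0 X0.00 Y0.00
G1 X14.50 Y0.00
G1 X14.50 Y8.50
G1 X0.00 Y8.50
G1 X0.00 Y0.00
; layer 7
G0 Z12.94
G0 X0.00 Y0.00
G1 X14.50 Y0.00
G1 X14.50 Y8.50
G1 X0.00 Y8.50
G1 X0.00 Y0.00
M2 ; end

The solid is a rectangular box, roughly 14.5 × 8.5 mm footprint and 12.9 mm tall. Slicing at Δz = 1.85 mm — 7 equal slices spanning the solid's height, so layer i sits at z = i·h/7 — gives 7 non-empty perimeters. Each is a 4-segment closed polygon; G0 lifts to the layer z and rapids to the start vertex, then G1 traces the edges.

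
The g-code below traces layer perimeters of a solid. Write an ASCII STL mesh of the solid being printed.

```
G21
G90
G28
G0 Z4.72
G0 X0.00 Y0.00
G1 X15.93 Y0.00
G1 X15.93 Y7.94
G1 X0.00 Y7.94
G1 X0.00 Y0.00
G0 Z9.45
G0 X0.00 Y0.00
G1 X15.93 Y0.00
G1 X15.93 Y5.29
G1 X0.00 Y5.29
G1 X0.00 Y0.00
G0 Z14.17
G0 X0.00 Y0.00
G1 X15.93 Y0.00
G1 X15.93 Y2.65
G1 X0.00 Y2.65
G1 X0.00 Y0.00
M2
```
solid part
  facet normal 0.0000 0.0000 -1.0000
    outer loop
      vertex 15.93 10.58 0.00
      vertex 15.93 0.00 0.00
      vertex 0.00 0.00 0.00
    endloop
  endfacet
  facet normal 0.0000 0.0000 -1.0000
    outer loop
      vertex 0.00 10.58 0.00
      vertex 15.93 10.58 0.00
      vertex 0.00 0.00 0.00
    endloop
  endfacet
  facet normal 0.0000 -1.0000 0.0000
    outer loop
      vertex 0.00 0.00 0.00
      vertex 15.93 0.00 0.00
      vertex 15.93 0.00 18.89
    endloop
  endfacet
  facet normal 0.0000 -1.0000 0.0000
    outer loop
      vertex 0.00 0.00 0.00
      vertex 15.93 0.00 18.89
      vertex 0.00 0.00 18.89
    endloop
  endfacet
  facet normal 0.0000 0.8725 0.4887
    outer loop
      vertex 0.00 0.00 18.89
      vertex 15.93 0.00 18.89
      vertex 15.93 10.58 0.00
    endloop
  endfacet
  facet normal 0.0000 0.8725 0.4887
    outer loop
      vertex 0.00 0.00 18.89
      vertex 15.93 10.58 0.00
      vertex 0.00 10.58 0.00
    endloop
  endfacet
  facet normal -1.0000 0.0000 0.0000
    outer loop
      vertex 0.00 0.00 18.89
      vertex 0.00 10.58 0.00
      vertex 0.00 0.00 0.00
    endloop
  endfacet
  facet normal 1.0000 0.0000 0.0000
    outer loop
      vertex 15.93 0.00 0.00
      vertex 15.93 10.58 0.00
      vertex 15.93 0.00 18.89
    endloop
  endfacet
endsolid part

The G0 Z moves step by Δz≈4.72 mm. The G1 loops shrink linearly with z, so the solid tapers from its base footprint up to z≈18.9. Closing with a flat bottom cap and the tapered top and triangulating gives 8 facets — a wedge (ramp): 15.9 × 10.6 mm base, rising to 18.9 mm along the y=0 edge and sloping linearly to z=0 at y=10.6.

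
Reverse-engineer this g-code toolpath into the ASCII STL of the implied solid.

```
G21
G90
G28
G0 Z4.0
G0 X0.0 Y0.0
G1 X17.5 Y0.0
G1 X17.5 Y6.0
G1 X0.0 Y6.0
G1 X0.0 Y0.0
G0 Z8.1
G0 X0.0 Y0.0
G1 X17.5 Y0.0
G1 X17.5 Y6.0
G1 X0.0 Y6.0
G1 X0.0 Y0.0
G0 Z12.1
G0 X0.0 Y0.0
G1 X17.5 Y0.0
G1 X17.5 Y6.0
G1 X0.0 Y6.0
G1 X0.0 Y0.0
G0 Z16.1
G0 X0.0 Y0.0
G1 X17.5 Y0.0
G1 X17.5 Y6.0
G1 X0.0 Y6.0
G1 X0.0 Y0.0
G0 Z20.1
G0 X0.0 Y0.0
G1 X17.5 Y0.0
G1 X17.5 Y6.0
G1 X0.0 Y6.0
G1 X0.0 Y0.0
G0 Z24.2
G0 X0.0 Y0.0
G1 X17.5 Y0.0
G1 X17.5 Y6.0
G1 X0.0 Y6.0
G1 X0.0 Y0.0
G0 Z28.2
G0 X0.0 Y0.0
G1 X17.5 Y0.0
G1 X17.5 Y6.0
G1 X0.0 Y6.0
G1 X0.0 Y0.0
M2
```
solid part
  facet normal 0.0000 0.0000 -1.0000
    outer loop
      vertex 17.5 6.0 0.0
      vertex 17.5 0.0 0.0
      vertex 0.0 0.0 0.0
    endloop
  endfacet
  facet normal 0.0000 0.0000 -1.0000
    outer loop
      vertex 0.0 6.0 0.0
      vertex 17.5 6.0 0.0
      vertex 0.0 0.0 0.0
    endloop
  endfacet
  facet normal 0.0000 0.0000 1.0000
    outer loop
      vertex 0.0 0.0 28.2
      vertex 17.5 0.0 28.2
      vertex 17.5 6.0 28.2
    endloop
  endfacet
  facet normal 0.0000 0.0000 1.0000
    outer loop
      vertex 0.0 0.0 28.2
      vertex 17.5 6.0 28.2
      vertex 0.0 6.0 28.2
    endloop
  endfacet
  facet normal 0.0000 -1.0000 0.0000
    outer loop
      vertex 0.0 0.0 0.0
      vertex 17.5 0.0 0.0
      vertex 17.5 0.0 28.2
    endloop
  endfacet
  facet normal 0.0000 -1.0000 0.0000
    outer loop
      vertex 0.0 0.0 0.0
      vertex 17.5 0.0 28.2
      vertex 0.0 0.0 28.2
    endloop
  endfacet
  facet normal 0.0000 1.0000 0.0000
    outer loop
      vertex 17.5 6.0 28.2
      vertex 17.5 6.0 0.0
      vertex 0.0 6.0 0.0
    endloop
  endfacet
  facet normal 0.0000 1.0000 0.0000
    outer loop
      vertex 0.0 6.0 28.2
      vertex 17.5 6.0 28.2
      vertex 0.0 6.0 0.0
    endloop
  endfacet
  facet normal -1.0000 0.0000 0.0000
    outer loop
      vertex 0.0 6.0 28.2
      vertex 0.0 6.0 0.0
      vertex 0.0 0.0 0.0
    endloop
  endfacet
  facet normal -1.0000 0.0000 0.0000
    outer loop
      vertex 0.0 0.0 28.2
      vertex 0.0 6.0 28.2
      vertex 0.0 0.0 0.0
    endloop
  endfacet
  facet normal 1.0000 0.0000 0.0000
    outer loop
      vertex 17.5 0.0 0.0
      vertex 17.5 6.0 0.0
      vertex 17.5 6.0 28.2
    endloop
  endfacet
  facet normal 1.0000 0.0000 0.0000
    outer loop
      vertex 17.5 0.0 0.0
      vertex 17.5 6.0 28.2
      vertex 17.5 0.0 28.2
    endloop
  endfacet
endsolid part

The G0 Z moves step by Δz≈4.0 mm. Every layer's G1 loop is the same polygon, so the solid is a straight extrusion of it from z=0 to z≈28.2. Closing with flat bottom and top caps and triangulating gives 12 facets — a rectangular box, roughly 17.5 × 6 mm footprint and 28.2 mm tall.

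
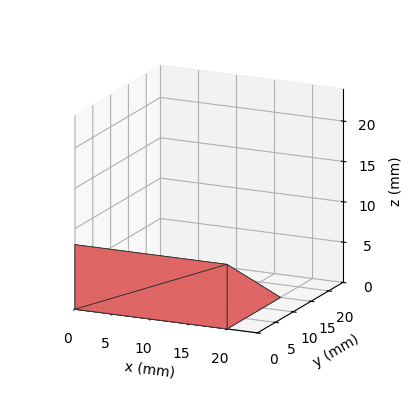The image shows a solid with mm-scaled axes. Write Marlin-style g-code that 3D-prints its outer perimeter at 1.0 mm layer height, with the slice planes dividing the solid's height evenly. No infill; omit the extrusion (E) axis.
Reading the render: the shape is a wedge (ramp): 20 × 15 mm base, rising to 8 mm along the y=0 edge and sloping linearly to z=0 at y=15 (dimensions read to the nearest mm from the axis ticks). For the g-code, the solid's height is divided into equal slices at the stated Δz and each level perimeter traced with G1 moves after a G0 lift.

; perimeter-only toolpath
G21 ; units = mm
G90 ; absolute positioning
G28 ; home
; layer 1
G0 Z1.0
G0 X0.0 Y0.0
G1 X20.0 Y0.0
G1 X20.0 Y13.1
G1 X0.0 Y13.1
G1 X0.0 Y0.0
; layer 2
G0 Z2.0
G0 X0.0 Y0.0
G1 X20.0 Y0.0
G1 X20.0 Y11.2
G1 X0.0 Y11.2
G1 X0.0 Y0.0
; layer 3
G0 Z3.0
G0 X0.0 Y0.0
G1 X20.0 Y0.0
G1 X20.0 Y9.4
G1 X0.0 Y9.4
G1 X0.0 Y0.0
; layer 4
G0 Z4.0
G0 X0.0 Y0.0
G1 X20.0 Y0.0
G1 X20.0 Y7.5
G1 X0.0 Y7.5
G1 X0.0 Y0.0
; layer 5
G0 Z5.0
G0 X0.0 Y0.0
G1 X20.0 Y0.0
G1 X20.0 Y5.6
G1 X0.0 Y5.6
G1 X0.0 Y0.0
; layer 6
G0 Z6.0
G0 X0.0 Y0.0
G1 X20.0 Y0.0
G1 X20.0 Y3.8
G1 X0.0 Y3.8
G1 X0.0 Y0.0
; layer 7
G0 Z7.0
G0 X0.0 Y0.0
G1 X20.0 Y0.0
G1 X20.0 Y1.9
G1 X0.0 Y1.9
G1 X0.0 Y0.0
M2 ; end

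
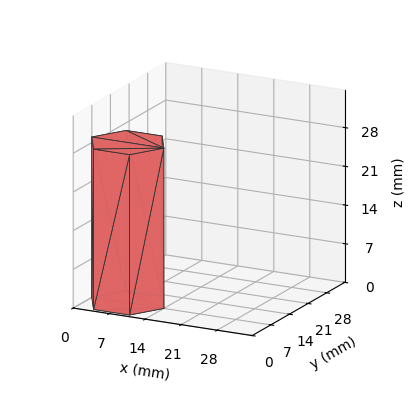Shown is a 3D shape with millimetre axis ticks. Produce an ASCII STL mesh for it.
Reading the render: the shape is a regular 6-sided prism (a cylinder approximated with 6 flat sides), circumscribed radius ≈ 7 mm, height ≈ 29 mm (dimensions read to the nearest mm from the axis ticks). For the STL, each face is triangulated and given an outward normal.

solid part
  facet normal 0.0000 0.0000 -1.0000
    outer loop
      vertex 3.5 13.1 0.0
      vertex 10.5 13.1 0.0
      vertex 14.0 7.0 0.0
    endloop
  endfacet
  facet normal 0.0000 0.0000 -1.0000
    outer loop
      vertex 0.0 7.0 0.0
      vertex 3.5 13.1 0.0
      vertex 14.0 7.0 0.0
    endloop
  endfacet
  facet normal 0.0000 0.0000 -1.0000
    outer loop
      vertex 3.5 0.9 0.0
      vertex 0.0 7.0 0.0
      vertex 14.0 7.0 0.0
    endloop
  endfacet
  facet normal 0.0000 0.0000 -1.0000
    outer loop
      vertex 10.5 0.9 0.0
      vertex 3.5 0.9 0.0
      vertex 14.0 7.0 0.0
    endloop
  endfacet
  facet normal 0.0000 0.0000 1.0000
    outer loop
      vertex 14.0 7.0 29.0
      vertex 10.5 13.1 29.0
      vertex 3.5 13.1 29.0
    endloop
  endfacet
  facet normal 0.0000 0.0000 1.0000
    outer loop
      vertex 14.0 7.0 29.0
      vertex 3.5 13.1 29.0
      vertex 0.0 7.0 29.0
    endloop
  endfacet
  facet normal 0.0000 0.0000 1.0000
    outer loop
      vertex 14.0 7.0 29.0
      vertex 0.0 7.0 29.0
      vertex 3.5 0.9 29.0
    endloop
  endfacet
  facet normal 0.0000 0.0000 1.0000
    outer loop
      vertex 14.0 7.0 29.0
      vertex 3.5 0.9 29.0
      vertex 10.5 0.9 29.0
    endloop
  endfacet
  facet normal 0.8674 0.4977 0.0000
    outer loop
      vertex 14.0 7.0 0.0
      vertex 10.5 13.1 0.0
      vertex 10.5 13.1 29.0
    endloop
  endfacet
  facet normal 0.8674 0.4977 0.0000
    outer loop
      vertex 14.0 7.0 0.0
      vertex 10.5 13.1 29.0
      vertex 14.0 7.0 29.0
    endloop
  endfacet
  facet normal 0.0000 1.0000 0.0000
    outer loop
      vertex 10.5 13.1 0.0
      vertex 3.5 13.1 0.0
      vertex 3.5 13.1 29.0
    endloop
  endfacet
  facet normal 0.0000 1.0000 0.0000
    outer loop
      vertex 10.5 13.1 0.0
      vertex 3.5 13.1 29.0
      vertex 10.5 13.1 29.0
    endloop
  endfacet
  facet normal -0.8674 0.4977 0.0000
    outer loop
      vertex 3.5 13.1 0.0
      vertex 0.0 7.0 0.0
      vertex 0.0 7.0 29.0
    endloop
  endfacet
  facet normal -0.8674 0.4977 0.0000
    outer loop
      vertex 3.5 13.1 0.0
      vertex 0.0 7.0 29.0
      vertex 3.5 13.1 29.0
    endloop
  endfacet
  facet normal -0.8674 -0.4977 0.0000
    outer loop
      vertex 0.0 7.0 0.0
      vertex 3.5 0.9 0.0
      vertex 3.5 0.9 29.0
    endloop
  endfacet
  facet normal -0.8674 -0.4977 0.0000
    outer loop
      vertex 0.0 7.0 0.0
      vertex 3.5 0.9 29.0
      vertex 0.0 7.0 29.0
    endloop
  endfacet
  facet normal 0.0000 -1.0000 0.0000
    outer loop
      vertex 3.5 0.9 0.0
      vertex 10.5 0.9 0.0
      vertex 10.5 0.9 29.0
    endloop
  endfacet
  facet normal 0.0000 -1.0000 0.0000
    outer loop
      vertex 3.5 0.9 0.0
      vertex 10.5 0.9 29.0
      vertex 3.5 0.9 29.0
    endloop
  endfacet
  facet normal 0.8674 -0.4977 0.0000
    outer loop
      vertex 10.5 0.9 0.0
      vertex 14.0 7.0 0.0
      vertex 14.0 7.0 29.0
    endloop
  endfacet
  facet normal 0.8674 -0.4977 0.0000
    outer loop
      vertex 10.5 0.9 0.0
      vertex 14.0 7.0 29.0
      vertex 10.5 0.9 29.0
    endloop
  endfacet
endsolid part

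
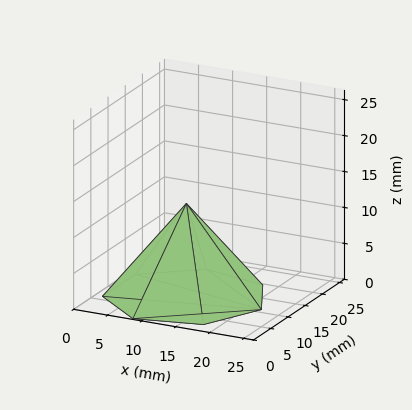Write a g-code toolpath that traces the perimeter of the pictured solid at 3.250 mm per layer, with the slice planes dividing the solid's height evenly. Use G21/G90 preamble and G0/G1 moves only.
Reading the render: the shape is a regular 7-sided pyramid, base circumscribed radius ≈ 11 mm, apex at z ≈ 13 mm (dimensions read to the nearest mm from the axis ticks). For the g-code, the solid's height is divided into equal slices at the stated Δz and each level perimeter traced with G1 moves after a G0 lift.

; perimeter-only toolpath
G21 ; units = mm
G90 ; absolute positioning
G28 ; home
; layer 1
G0 Z3.250
G0 X19.250 Y11.000
G1 X16.143 Y17.450
G1 X9.164 Y19.043
G1 X3.567 Y14.580
G1 X3.567 Y7.420
G1 X9.164 Y2.957
G1 X16.143 Y4.550
G1 X19.250 Y11.000
; layer 2
G0 Z6.500
G0 X16.500 Y11.000
G1 X14.429 Y15.300
G1 X9.776 Y16.362
G1 X6.045 Y13.386
G1 X6.045 Y8.614
G1 X9.776 Y5.638
G1 X14.429 Y6.700
G1 X16.500 Y11.000
; layer 3
G0 Z9.750
G0 X13.750 Y11.000
G1 X12.715 Y13.150
G1 X10.388 Y13.681
G1 X8.522 Y12.193
G1 X8.522 Y9.807
G1 X10.388 Y8.319
G1 X12.715 Y8.850
G1 X13.750 Y11.000
M2 ; end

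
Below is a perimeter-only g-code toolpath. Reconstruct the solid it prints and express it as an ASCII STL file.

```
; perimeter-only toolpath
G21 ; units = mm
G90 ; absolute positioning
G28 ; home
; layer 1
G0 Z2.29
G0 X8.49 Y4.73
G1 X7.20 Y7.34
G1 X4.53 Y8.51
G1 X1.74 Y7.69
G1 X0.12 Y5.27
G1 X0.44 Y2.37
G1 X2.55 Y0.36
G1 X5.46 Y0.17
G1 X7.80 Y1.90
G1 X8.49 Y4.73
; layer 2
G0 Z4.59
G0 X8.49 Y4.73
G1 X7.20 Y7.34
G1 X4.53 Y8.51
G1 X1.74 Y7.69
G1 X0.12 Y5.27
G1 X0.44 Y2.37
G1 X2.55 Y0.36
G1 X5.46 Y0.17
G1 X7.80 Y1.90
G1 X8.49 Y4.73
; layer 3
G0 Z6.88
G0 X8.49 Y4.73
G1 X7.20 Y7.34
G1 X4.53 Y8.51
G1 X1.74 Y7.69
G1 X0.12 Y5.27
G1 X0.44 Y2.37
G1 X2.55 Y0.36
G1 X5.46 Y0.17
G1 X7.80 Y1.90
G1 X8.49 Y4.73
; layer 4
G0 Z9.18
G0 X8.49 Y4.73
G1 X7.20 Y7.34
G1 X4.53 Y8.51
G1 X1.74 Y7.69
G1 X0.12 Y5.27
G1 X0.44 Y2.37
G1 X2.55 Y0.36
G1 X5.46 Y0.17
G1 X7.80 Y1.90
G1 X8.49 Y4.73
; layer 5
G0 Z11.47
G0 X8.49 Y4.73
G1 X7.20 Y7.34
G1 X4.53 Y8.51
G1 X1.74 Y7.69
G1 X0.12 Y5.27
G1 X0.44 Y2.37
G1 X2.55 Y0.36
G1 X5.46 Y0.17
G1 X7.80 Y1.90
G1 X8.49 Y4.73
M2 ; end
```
solid part
  facet normal 0.0000 0.0000 -1.0000
    outer loop
      vertex 4.53 8.51 0.00
      vertex 7.20 7.34 0.00
      vertex 8.49 4.73 0.00
    endloop
  endfacet
  facet normal 0.0000 0.0000 -1.0000
    outer loop
      vertex 1.74 7.69 0.00
      vertex 4.53 8.51 0.00
      vertex 8.49 4.73 0.00
    endloop
  endfacet
  facet normal 0.0000 0.0000 -1.0000
    outer loop
      vertex 0.12 5.27 0.00
      vertex 1.74 7.69 0.00
      vertex 8.49 4.73 0.00
    endloop
  endfacet
  facet normal 0.0000 0.0000 -1.0000
    outer loop
      vertex 0.44 2.37 0.00
      vertex 0.12 5.27 0.00
      vertex 8.49 4.73 0.00
    endloop
  endfacet
  facet normal 0.0000 0.0000 -1.0000
    outer loop
      vertex 2.55 0.36 0.00
      vertex 0.44 2.37 0.00
      vertex 8.49 4.73 0.00
    endloop
  endfacet
  facet normal 0.0000 0.0000 -1.0000
    outer loop
      vertex 5.46 0.17 0.00
      vertex 2.55 0.36 0.00
      vertex 8.49 4.73 0.00
    endloop
  endfacet
  facet normal 0.0000 0.0000 -1.0000
    outer loop
      vertex 7.80 1.90 0.00
      vertex 5.46 0.17 0.00
      vertex 8.49 4.73 0.00
    endloop
  endfacet
  facet normal 0.0000 0.0000 1.0000
    outer loop
      vertex 8.49 4.73 11.47
      vertex 7.20 7.34 11.47
      vertex 4.53 8.51 11.47
    endloop
  endfacet
  facet normal 0.0000 0.0000 1.0000
    outer loop
      vertex 8.49 4.73 11.47
      vertex 4.53 8.51 11.47
      vertex 1.74 7.69 11.47
    endloop
  endfacet
  facet normal 0.0000 0.0000 1.0000
    outer loop
      vertex 8.49 4.73 11.47
      vertex 1.74 7.69 11.47
      vertex 0.12 5.27 11.47
    endloop
  endfacet
  facet normal 0.0000 0.0000 1.0000
    outer loop
      vertex 8.49 4.73 11.47
      vertex 0.12 5.27 11.47
      vertex 0.44 2.37 11.47
    endloop
  endfacet
  facet normal 0.0000 0.0000 1.0000
    outer loop
      vertex 8.49 4.73 11.47
      vertex 0.44 2.37 11.47
      vertex 2.55 0.36 11.47
    endloop
  endfacet
  facet normal 0.0000 0.0000 1.0000
    outer loop
      vertex 8.49 4.73 11.47
      vertex 2.55 0.36 11.47
      vertex 5.46 0.17 11.47
    endloop
  endfacet
  facet normal 0.0000 0.0000 1.0000
    outer loop
      vertex 8.49 4.73 11.47
      vertex 5.46 0.17 11.47
      vertex 7.80 1.90 11.47
    endloop
  endfacet
  facet normal 0.8965 0.4431 0.0000
    outer loop
      vertex 8.49 4.73 0.00
      vertex 7.20 7.34 0.00
      vertex 7.20 7.34 11.47
    endloop
  endfacet
  facet normal 0.8965 0.4431 0.0000
    outer loop
      vertex 8.49 4.73 0.00
      vertex 7.20 7.34 11.47
      vertex 8.49 4.73 11.47
    endloop
  endfacet
  facet normal 0.4014 0.9159 0.0000
    outer loop
      vertex 7.20 7.34 0.00
      vertex 4.53 8.51 0.00
      vertex 4.53 8.51 11.47
    endloop
  endfacet
  facet normal 0.4014 0.9159 0.0000
    outer loop
      vertex 7.20 7.34 0.00
      vertex 4.53 8.51 11.47
      vertex 7.20 7.34 11.47
    endloop
  endfacet
  facet normal -0.2820 0.9594 0.0000
    outer loop
      vertex 4.53 8.51 0.00
      vertex 1.74 7.69 0.00
      vertex 1.74 7.69 11.47
    endloop
  endfacet
  facet normal -0.2820 0.9594 0.0000
    outer loop
      vertex 4.53 8.51 0.00
      vertex 1.74 7.69 11.47
      vertex 4.53 8.51 11.47
    endloop
  endfacet
  facet normal -0.8310 0.5563 0.0000
    outer loop
      vertex 1.74 7.69 0.00
      vertex 0.12 5.27 0.00
      vertex 0.12 5.27 11.47
    endloop
  endfacet
  facet normal -0.8310 0.5563 0.0000
    outer loop
      vertex 1.74 7.69 0.00
      vertex 0.12 5.27 11.47
      vertex 1.74 7.69 11.47
    endloop
  endfacet
  facet normal -0.9940 -0.1097 0.0000
    outer loop
      vertex 0.12 5.27 0.00
      vertex 0.44 2.37 0.00
      vertex 0.44 2.37 11.47
    endloop
  endfacet
  facet normal -0.9940 -0.1097 0.0000
    outer loop
      vertex 0.12 5.27 0.00
      vertex 0.44 2.37 11.47
      vertex 0.12 5.27 11.47
    endloop
  endfacet
  facet normal -0.6897 -0.7241 0.0000
    outer loop
      vertex 0.44 2.37 0.00
      vertex 2.55 0.36 0.00
      vertex 2.55 0.36 11.47
    endloop
  endfacet
  facet normal -0.6897 -0.7241 0.0000
    outer loop
      vertex 0.44 2.37 0.00
      vertex 2.55 0.36 11.47
      vertex 0.44 2.37 11.47
    endloop
  endfacet
  facet normal -0.0652 -0.9979 0.0000
    outer loop
      vertex 2.55 0.36 0.00
      vertex 5.46 0.17 0.00
      vertex 5.46 0.17 11.47
    endloop
  endfacet
  facet normal -0.0652 -0.9979 0.0000
    outer loop
      vertex 2.55 0.36 0.00
      vertex 5.46 0.17 11.47
      vertex 2.55 0.36 11.47
    endloop
  endfacet
  facet normal 0.5945 -0.8041 0.0000
    outer loop
      vertex 5.46 0.17 0.00
      vertex 7.80 1.90 0.00
      vertex 7.80 1.90 11.47
    endloop
  endfacet
  facet normal 0.5945 -0.8041 0.0000
    outer loop
      vertex 5.46 0.17 0.00
      vertex 7.80 1.90 11.47
      vertex 5.46 0.17 11.47
    endloop
  endfacet
  facet normal 0.9715 -0.2369 0.0000
    outer loop
      vertex 7.80 1.90 0.00
      vertex 8.49 4.73 0.00
      vertex 8.49 4.73 11.47
    endloop
  endfacet
  facet normal 0.9715 -0.2369 0.0000
    outer loop
      vertex 7.80 1.90 0.00
      vertex 8.49 4.73 11.47
      vertex 7.80 1.90 11.47
    endloop
  endfacet
endsolid part

The G0 Z moves step by Δz≈2.29 mm. Every layer's G1 loop is the same polygon, so the solid is a straight extrusion of it from z=0 to z≈11.5. Closing with flat bottom and top caps and triangulating gives 32 facets — a regular 9-sided prism (a cylinder approximated with 9 flat sides), circumscribed radius ≈ 4.26 mm, height ≈ 11.5 mm.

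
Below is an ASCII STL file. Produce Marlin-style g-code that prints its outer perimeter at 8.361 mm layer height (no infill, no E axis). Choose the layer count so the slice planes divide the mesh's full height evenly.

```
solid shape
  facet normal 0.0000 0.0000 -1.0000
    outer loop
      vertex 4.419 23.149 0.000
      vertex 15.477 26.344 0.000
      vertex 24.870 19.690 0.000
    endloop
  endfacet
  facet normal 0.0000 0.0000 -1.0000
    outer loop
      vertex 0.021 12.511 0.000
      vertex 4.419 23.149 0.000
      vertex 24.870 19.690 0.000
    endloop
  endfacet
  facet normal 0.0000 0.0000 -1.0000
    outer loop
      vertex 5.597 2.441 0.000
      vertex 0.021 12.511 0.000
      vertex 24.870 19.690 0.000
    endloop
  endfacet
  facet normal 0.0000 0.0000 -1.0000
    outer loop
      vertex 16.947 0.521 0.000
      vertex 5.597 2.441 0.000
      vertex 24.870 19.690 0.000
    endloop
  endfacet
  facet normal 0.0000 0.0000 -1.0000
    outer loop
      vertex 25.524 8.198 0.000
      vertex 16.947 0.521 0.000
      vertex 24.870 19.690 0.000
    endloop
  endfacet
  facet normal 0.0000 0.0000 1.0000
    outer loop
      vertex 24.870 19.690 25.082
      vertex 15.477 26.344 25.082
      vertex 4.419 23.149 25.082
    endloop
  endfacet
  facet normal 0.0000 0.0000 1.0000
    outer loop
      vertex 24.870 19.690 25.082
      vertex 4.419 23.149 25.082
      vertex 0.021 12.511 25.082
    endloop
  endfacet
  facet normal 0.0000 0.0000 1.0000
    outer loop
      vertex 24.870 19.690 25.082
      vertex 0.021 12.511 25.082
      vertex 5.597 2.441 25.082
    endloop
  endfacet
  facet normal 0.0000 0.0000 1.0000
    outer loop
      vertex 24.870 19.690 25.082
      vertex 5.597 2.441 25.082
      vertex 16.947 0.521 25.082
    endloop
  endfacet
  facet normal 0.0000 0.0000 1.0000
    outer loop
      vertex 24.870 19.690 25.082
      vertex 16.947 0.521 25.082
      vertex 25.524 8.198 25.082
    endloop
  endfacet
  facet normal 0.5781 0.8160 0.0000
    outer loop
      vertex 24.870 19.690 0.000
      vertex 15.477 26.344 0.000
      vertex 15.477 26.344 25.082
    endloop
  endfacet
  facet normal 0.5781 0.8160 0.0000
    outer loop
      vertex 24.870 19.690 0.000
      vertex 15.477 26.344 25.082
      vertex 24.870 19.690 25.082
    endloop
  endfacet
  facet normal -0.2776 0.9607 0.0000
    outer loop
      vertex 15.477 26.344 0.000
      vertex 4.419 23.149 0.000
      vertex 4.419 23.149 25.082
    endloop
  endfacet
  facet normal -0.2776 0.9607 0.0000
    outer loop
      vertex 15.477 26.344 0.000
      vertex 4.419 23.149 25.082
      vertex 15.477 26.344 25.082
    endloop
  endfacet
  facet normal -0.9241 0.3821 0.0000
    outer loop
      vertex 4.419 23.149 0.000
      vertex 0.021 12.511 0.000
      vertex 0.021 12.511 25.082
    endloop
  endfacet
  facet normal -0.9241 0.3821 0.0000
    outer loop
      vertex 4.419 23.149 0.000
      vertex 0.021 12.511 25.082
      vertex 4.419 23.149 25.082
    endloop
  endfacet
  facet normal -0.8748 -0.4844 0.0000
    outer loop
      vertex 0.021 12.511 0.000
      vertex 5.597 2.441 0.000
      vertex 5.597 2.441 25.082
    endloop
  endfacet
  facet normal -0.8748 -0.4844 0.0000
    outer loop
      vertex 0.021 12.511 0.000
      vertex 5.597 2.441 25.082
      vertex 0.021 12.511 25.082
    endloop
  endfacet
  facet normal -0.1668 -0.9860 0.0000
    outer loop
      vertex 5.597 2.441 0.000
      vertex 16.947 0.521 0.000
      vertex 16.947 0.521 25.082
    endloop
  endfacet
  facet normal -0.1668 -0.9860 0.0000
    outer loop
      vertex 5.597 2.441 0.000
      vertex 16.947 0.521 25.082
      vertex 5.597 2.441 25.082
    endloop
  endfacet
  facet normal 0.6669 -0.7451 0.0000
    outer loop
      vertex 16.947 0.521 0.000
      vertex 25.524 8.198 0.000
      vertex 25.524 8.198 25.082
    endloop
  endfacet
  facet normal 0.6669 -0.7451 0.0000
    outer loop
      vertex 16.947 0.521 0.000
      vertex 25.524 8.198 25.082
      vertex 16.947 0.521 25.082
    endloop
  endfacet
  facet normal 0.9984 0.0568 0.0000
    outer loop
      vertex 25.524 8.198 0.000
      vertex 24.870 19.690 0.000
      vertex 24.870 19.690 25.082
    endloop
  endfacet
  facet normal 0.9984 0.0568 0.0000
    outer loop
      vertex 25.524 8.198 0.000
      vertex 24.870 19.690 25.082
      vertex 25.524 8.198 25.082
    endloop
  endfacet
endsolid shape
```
; perimeter-only toolpath
G21 ; units = mm
G90 ; absolute positioning
G28 ; home
; layer 1
G0 Z8.361
G0 X24.870 Y19.690
G1 X15.477 Y26.344
G1 X4.419 Y23.149
G1 X0.021 Y12.511
G1 X5.597 Y2.441
G1 X16.947 Y0.521
G1 X25.524 Y8.198
G1 X24.870 Y19.690
; layer 2
G0 Z16.721
G0 X24.870 Y19.690
G1 X15.477 Y26.344
G1 X4.419 Y23.149
G1 X0.021 Y12.511
G1 X5.597 Y2.441
G1 X16.947 Y0.521
G1 X25.524 Y8.198
G1 X24.870 Y19.690
; layer 3
G0 Z25.082
G0 X24.870 Y19.690
G1 X15.477 Y26.344
G1 X4.419 Y23.149
G1 X0.021 Y12.511
G1 X5.597 Y2.441
G1 X16.947 Y0.521
G1 X25.524 Y8.198
G1 X24.870 Y19.690
M2 ; end

The solid is a regular 7-sided prism (a cylinder approximated with 7 flat sides), circumscribed radius ≈ 13.3 mm, height ≈ 25.1 mm. Slicing at Δz = 8.361 mm — 3 equal slices spanning the solid's height, so layer i sits at z = i·h/3 — gives 3 non-empty perimeters. Each is a 7-segment closed polygon; G0 lifts to the layer z and rapids to the start vertex, then G1 traces the edges.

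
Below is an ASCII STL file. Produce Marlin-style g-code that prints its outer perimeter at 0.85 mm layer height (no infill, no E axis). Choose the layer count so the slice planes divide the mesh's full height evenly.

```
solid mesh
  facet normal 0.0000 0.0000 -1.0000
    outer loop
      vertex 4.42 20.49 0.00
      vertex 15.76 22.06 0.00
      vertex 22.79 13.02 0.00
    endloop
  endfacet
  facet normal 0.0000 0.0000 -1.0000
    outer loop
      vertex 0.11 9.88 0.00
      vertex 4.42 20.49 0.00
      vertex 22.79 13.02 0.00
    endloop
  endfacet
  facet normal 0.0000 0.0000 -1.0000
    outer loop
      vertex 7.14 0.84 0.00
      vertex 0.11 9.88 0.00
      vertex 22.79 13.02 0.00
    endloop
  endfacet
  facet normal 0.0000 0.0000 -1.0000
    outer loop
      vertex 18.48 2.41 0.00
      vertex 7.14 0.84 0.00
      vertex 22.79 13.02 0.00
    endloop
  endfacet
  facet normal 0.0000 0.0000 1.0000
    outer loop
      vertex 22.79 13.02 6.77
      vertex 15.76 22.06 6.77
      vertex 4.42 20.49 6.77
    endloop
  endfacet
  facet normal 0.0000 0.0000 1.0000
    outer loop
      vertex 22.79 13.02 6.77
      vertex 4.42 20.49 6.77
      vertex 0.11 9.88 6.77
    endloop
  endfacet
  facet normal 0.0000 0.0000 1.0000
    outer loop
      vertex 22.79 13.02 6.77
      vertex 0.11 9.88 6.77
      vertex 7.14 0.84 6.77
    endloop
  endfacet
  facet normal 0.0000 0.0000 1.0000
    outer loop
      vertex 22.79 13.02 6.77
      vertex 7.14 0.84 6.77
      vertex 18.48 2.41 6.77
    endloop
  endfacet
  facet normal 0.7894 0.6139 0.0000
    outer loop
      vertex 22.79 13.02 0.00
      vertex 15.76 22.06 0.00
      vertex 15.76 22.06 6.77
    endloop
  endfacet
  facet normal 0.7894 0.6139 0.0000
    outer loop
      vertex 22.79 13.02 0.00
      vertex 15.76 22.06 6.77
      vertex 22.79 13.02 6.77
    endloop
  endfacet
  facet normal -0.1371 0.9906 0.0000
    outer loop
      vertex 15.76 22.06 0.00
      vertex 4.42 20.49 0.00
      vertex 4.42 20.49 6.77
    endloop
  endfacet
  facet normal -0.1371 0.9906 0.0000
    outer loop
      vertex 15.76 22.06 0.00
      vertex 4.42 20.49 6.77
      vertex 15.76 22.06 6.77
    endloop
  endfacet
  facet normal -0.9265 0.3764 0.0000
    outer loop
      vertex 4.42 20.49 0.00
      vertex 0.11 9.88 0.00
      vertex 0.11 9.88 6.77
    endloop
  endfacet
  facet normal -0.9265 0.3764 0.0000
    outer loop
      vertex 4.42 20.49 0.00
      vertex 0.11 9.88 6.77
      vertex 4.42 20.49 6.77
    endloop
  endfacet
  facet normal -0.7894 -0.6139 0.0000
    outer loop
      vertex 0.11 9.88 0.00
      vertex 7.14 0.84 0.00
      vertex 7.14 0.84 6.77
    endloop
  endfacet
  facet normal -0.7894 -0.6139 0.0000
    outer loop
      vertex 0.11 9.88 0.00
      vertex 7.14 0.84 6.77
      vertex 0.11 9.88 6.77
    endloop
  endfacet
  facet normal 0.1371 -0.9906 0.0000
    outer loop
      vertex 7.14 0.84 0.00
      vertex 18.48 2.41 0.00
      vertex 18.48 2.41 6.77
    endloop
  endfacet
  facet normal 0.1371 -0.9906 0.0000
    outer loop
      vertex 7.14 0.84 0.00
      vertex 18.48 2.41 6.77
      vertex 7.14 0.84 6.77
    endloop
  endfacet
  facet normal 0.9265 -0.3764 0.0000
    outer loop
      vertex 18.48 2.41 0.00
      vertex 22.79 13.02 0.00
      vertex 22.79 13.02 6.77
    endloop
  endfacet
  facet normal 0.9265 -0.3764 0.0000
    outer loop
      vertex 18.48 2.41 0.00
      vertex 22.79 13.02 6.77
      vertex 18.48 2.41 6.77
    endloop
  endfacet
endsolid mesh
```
; perimeter-only toolpath
G21 ; units = mm
G90 ; absolute positioning
G28 ; home
; layer 1
G0 Z0.85
G0 X22.79 Y13.02
G1 X15.76 Y22.06
G1 X4.42 Y20.49
G1 X0.11 Y9.88
G1 X7.14 Y0.84
G1 X18.48 Y2.41
G1 X22.79 Y13.02
; layer 2
G0 Z1.69
G0 X22.79 Y13.02
G1 X15.76 Y22.06
G1 X4.42 Y20.49
G1 X0.11 Y9.88
G1 X7.14 Y0.84
G1 X18.48 Y2.41
G1 X22.79 Y13.02
; layer 3
G0 Z2.54
G0 X22.79 Y13.02
G1 X15.76 Y22.06
G1 X4.42 Y20.49
G1 X0.11 Y9.88
G1 X7.14 Y0.84
G1 X18.48 Y2.41
G1 X22.79 Y13.02
; layer 4
G0 Z3.38
G0 X22.79 Y13.02
G1 X15.76 Y22.06
G1 X4.42 Y20.49
G1 X0.11 Y9.88
G1 X7.14 Y0.84
G1 X18.48 Y2.41
G1 X22.79 Y13.02
; layer 5
G0 Z4.23
G0 X22.79 Y13.02
G1 X15.76 Y22.06
G1 X4.42 Y20.49
G1 X0.11 Y9.88
G1 X7.14 Y0.84
G1 X18.48 Y2.41
G1 X22.79 Y13.02
; layer 6
G0 Z5.08
G0 X22.79 Y13.02
G1 X15.76 Y22.06
G1 X4.42 Y20.49
G1 X0.11 Y9.88
G1 X7.14 Y0.84
G1 X18.48 Y2.41
G1 X22.79 Y13.02
; layer 7
G0 Z5.92
G0 X22.79 Y13.02
G1 X15.76 Y22.06
G1 X4.42 Y20.49
G1 X0.11 Y9.88
G1 X7.14 Y0.84
G1 X18.48 Y2.41
G1 X22.79 Y13.02
; layer 8
G0 Z6.77
G0 X22.79 Y13.02
G1 X15.76 Y22.06
G1 X4.42 Y20.49
G1 X0.11 Y9.88
G1 X7.14 Y0.84
G1 X18.48 Y2.41
G1 X22.79 Y13.02
M2 ; end

The solid is a regular 6-sided prism (a cylinder approximated with 6 flat sides), circumscribed radius ≈ 11.4 mm, height ≈ 6.77 mm. Slicing at Δz = 0.85 mm — 8 equal slices spanning the solid's height, so layer i sits at z = i·h/8 — gives 8 non-empty perimeters. Each is a 6-segment closed polygon; G0 lifts to the layer z and rapids to the start vertex, then G1 traces the edges.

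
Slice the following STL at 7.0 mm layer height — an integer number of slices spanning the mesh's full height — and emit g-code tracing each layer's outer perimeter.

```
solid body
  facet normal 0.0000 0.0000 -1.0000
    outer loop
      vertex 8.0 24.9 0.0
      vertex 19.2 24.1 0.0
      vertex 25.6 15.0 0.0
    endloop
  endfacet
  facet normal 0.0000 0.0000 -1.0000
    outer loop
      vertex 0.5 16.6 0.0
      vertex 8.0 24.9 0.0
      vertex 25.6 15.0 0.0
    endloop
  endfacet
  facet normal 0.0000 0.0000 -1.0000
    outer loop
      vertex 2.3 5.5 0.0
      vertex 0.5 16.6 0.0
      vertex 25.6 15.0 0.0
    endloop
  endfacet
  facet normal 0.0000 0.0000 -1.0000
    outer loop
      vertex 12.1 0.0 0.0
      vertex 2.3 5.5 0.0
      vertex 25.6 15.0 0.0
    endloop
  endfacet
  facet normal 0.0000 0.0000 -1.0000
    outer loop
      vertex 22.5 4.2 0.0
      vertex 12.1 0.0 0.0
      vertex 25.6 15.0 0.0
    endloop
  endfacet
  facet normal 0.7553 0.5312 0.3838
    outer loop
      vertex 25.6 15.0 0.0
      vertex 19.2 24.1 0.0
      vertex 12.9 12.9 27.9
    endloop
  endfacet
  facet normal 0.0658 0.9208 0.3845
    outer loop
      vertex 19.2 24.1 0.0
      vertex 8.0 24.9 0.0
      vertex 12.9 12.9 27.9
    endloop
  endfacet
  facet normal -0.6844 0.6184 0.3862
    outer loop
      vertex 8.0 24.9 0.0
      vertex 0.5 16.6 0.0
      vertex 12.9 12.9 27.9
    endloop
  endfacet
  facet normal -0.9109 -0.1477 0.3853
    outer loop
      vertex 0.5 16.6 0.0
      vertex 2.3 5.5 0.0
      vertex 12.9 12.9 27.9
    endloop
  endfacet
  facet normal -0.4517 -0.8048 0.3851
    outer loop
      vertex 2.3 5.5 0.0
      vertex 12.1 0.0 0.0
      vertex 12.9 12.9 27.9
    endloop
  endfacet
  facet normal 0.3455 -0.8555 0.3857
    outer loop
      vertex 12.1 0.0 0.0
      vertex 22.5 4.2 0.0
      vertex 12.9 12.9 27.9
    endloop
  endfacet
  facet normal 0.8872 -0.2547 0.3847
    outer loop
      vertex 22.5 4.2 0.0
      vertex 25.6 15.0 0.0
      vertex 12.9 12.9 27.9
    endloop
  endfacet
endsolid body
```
; perimeter-only toolpath
G21 ; units = mm
G90 ; absolute positioning
G28 ; home
; layer 1
G0 Z7.0
G0 X22.4 Y14.5
G1 X17.6 Y21.3
G1 X9.2 Y21.9
G1 X3.6 Y15.7
G1 X5.0 Y7.3
G1 X12.3 Y3.2
G1 X20.1 Y6.4
G1 X22.4 Y14.5
; layer 2
G0 Z13.9
G0 X19.2 Y13.9
G1 X16.1 Y18.5
G1 X10.4 Y18.9
G1 X6.7 Y14.8
G1 X7.6 Y9.2
G1 X12.5 Y6.5
G1 X17.7 Y8.6
G1 X19.2 Y13.9
; layer 3
G0 Z20.9
G0 X16.1 Y13.4
G1 X14.5 Y15.7
G1 X11.7 Y15.9
G1 X9.8 Y13.8
G1 X10.2 Y11.0
G1 X12.7 Y9.7
G1 X15.3 Y10.7
G1 X16.1 Y13.4
M2 ; end

The solid is a regular 7-sided pyramid, base circumscribed radius ≈ 12.9 mm, apex at z ≈ 27.9 mm. Slicing at Δz = 7.0 mm — 4 equal slices spanning the solid's height, so layer i sits at z = i·h/4 — gives 3 non-empty perimeters. Each is a 7-segment closed polygon; G0 lifts to the layer z and rapids to the start vertex, then G1 traces the edges. The cross-section shrinks linearly with z (the slice at the apex is degenerate and omitted).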